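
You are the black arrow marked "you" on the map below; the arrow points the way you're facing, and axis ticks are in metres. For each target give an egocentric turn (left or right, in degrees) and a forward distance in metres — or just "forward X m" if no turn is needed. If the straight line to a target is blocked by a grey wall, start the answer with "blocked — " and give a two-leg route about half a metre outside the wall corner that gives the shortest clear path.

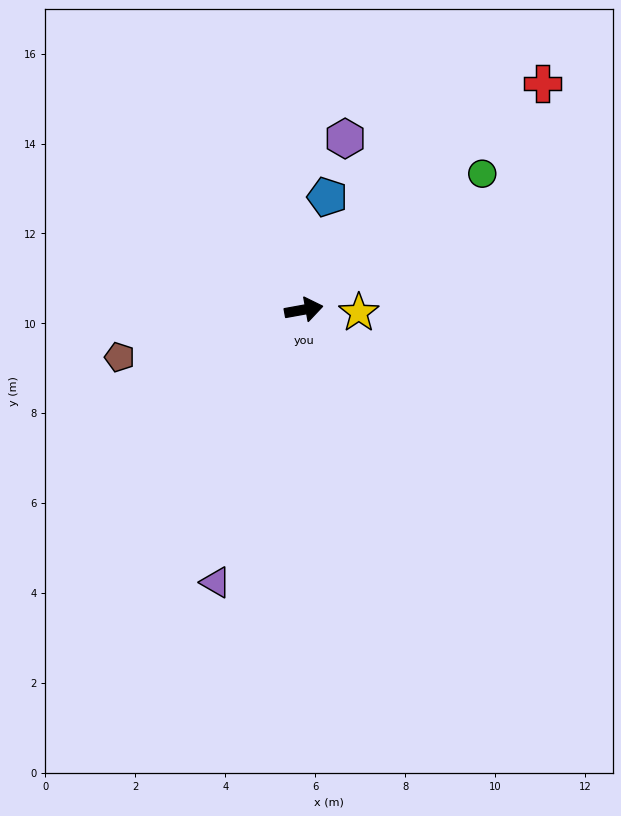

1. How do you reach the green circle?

turn left 27°, forward 5.0 m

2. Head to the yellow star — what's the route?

turn right 13°, forward 1.2 m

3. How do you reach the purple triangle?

turn right 118°, forward 6.4 m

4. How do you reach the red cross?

turn left 33°, forward 7.3 m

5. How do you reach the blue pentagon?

turn left 68°, forward 2.6 m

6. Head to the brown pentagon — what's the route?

turn right 176°, forward 4.2 m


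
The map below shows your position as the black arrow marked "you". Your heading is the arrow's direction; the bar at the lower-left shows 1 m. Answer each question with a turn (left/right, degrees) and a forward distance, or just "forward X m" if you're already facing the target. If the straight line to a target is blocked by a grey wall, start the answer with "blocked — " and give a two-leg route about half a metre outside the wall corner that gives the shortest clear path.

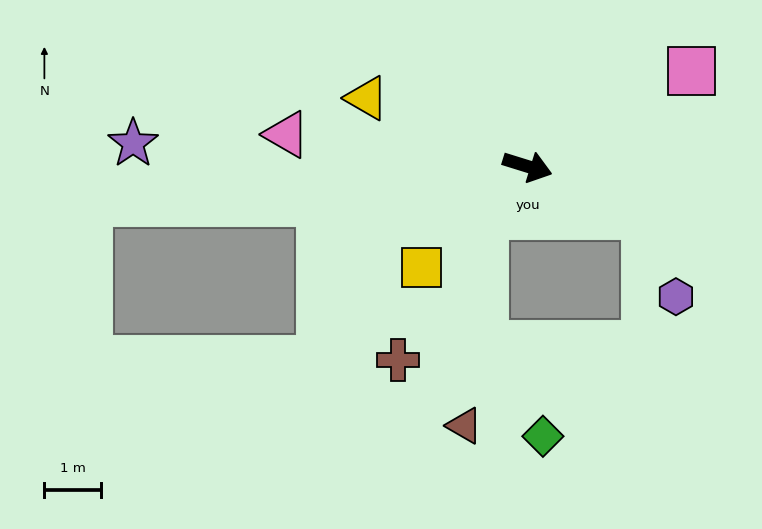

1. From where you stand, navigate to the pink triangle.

turn right 170°, forward 4.3 m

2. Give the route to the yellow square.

turn right 119°, forward 2.6 m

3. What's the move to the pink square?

turn left 47°, forward 3.4 m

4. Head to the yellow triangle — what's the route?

turn left 174°, forward 3.1 m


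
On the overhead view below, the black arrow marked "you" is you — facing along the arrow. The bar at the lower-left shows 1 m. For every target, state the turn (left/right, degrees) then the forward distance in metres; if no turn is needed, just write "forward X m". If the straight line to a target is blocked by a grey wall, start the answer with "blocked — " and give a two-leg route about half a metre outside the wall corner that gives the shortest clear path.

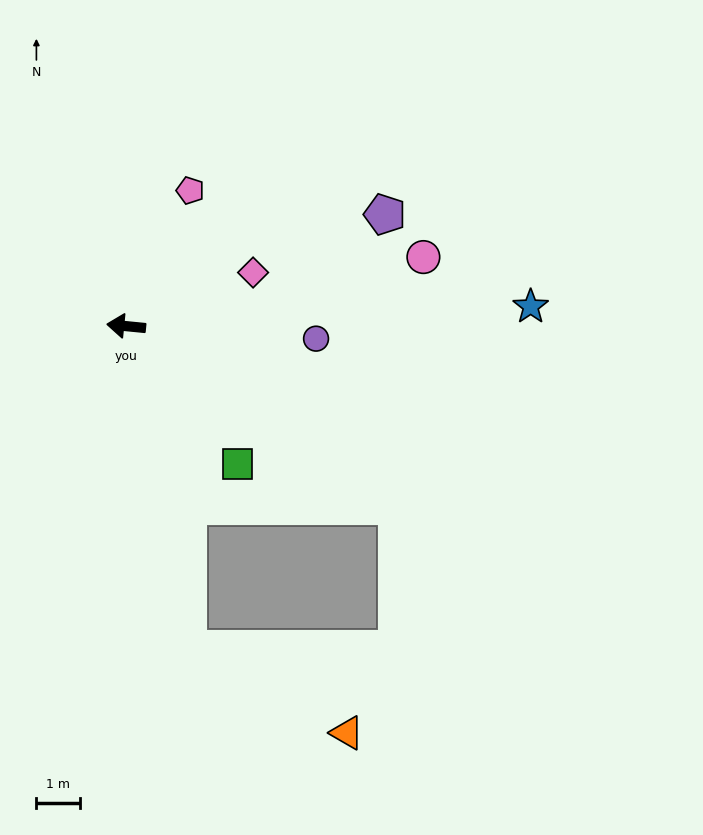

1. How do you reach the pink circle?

turn right 161°, forward 6.9 m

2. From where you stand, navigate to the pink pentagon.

turn right 110°, forward 3.4 m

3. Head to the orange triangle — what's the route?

blocked — turn left 107°, forward 7.5 m, then turn left 51°, forward 4.1 m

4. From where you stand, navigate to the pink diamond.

turn right 151°, forward 3.1 m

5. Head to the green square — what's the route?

turn left 135°, forward 4.0 m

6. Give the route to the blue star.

turn right 172°, forward 9.2 m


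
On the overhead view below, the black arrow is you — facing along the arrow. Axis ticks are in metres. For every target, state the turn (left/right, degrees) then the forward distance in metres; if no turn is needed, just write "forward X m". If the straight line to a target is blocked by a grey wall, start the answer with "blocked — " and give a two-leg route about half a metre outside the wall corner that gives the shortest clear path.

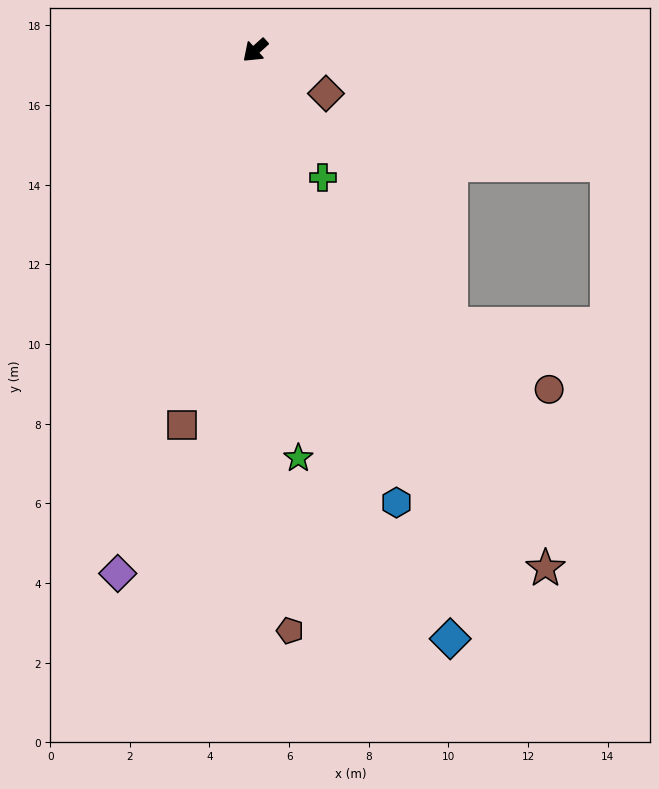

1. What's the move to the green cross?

turn left 76°, forward 3.6 m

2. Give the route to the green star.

turn left 54°, forward 10.3 m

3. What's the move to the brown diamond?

turn left 107°, forward 2.1 m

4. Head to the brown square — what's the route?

turn left 37°, forward 9.6 m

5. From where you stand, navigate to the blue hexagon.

turn left 65°, forward 11.9 m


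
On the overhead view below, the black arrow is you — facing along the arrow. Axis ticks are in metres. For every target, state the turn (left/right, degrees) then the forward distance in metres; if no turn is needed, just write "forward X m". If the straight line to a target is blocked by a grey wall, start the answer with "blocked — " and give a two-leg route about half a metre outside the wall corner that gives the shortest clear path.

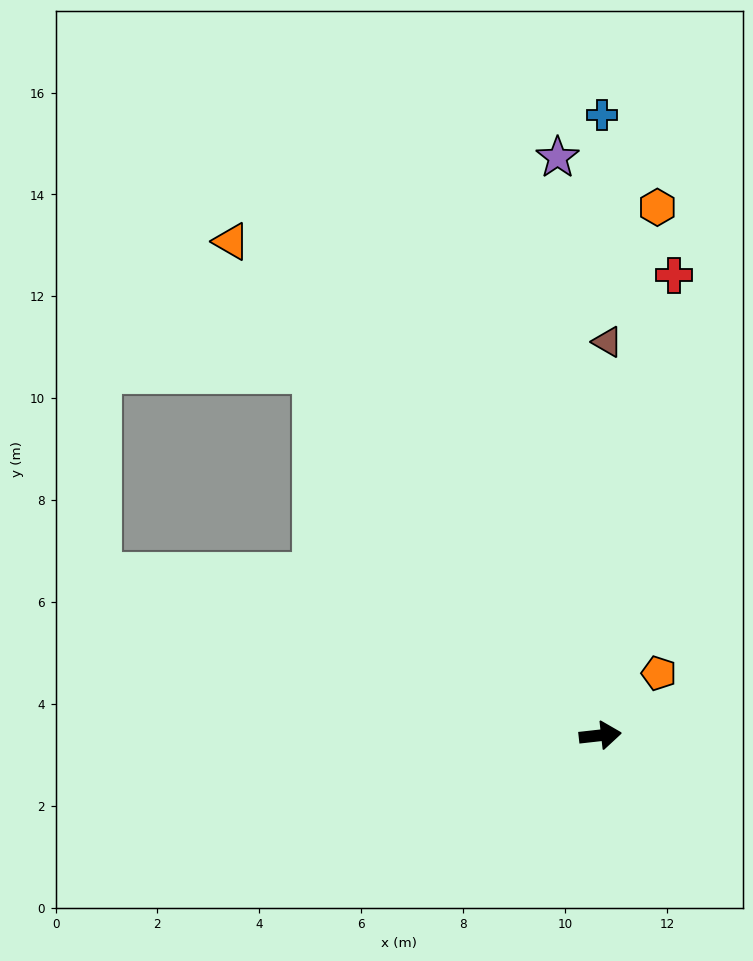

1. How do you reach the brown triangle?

turn left 83°, forward 7.7 m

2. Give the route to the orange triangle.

turn left 120°, forward 12.1 m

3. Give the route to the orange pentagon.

turn left 40°, forward 1.7 m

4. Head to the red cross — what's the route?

turn left 75°, forward 9.1 m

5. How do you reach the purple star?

turn left 88°, forward 11.4 m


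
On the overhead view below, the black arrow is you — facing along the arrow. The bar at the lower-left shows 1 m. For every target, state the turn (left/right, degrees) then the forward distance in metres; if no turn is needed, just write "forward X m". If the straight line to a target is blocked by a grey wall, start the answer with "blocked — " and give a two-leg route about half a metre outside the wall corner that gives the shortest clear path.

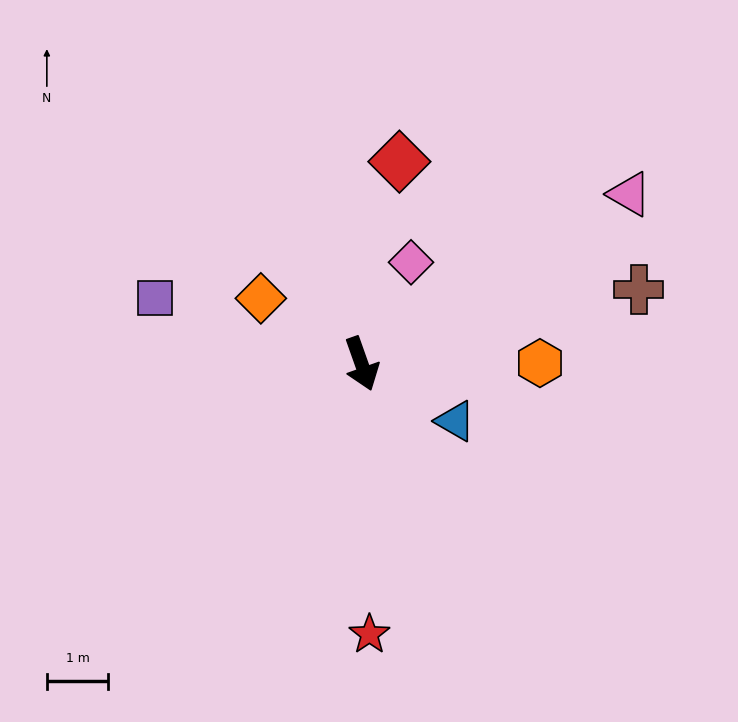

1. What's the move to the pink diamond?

turn left 135°, forward 1.8 m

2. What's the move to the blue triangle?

turn left 39°, forward 1.8 m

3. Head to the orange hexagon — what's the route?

turn left 71°, forward 2.9 m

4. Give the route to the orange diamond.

turn right 143°, forward 1.9 m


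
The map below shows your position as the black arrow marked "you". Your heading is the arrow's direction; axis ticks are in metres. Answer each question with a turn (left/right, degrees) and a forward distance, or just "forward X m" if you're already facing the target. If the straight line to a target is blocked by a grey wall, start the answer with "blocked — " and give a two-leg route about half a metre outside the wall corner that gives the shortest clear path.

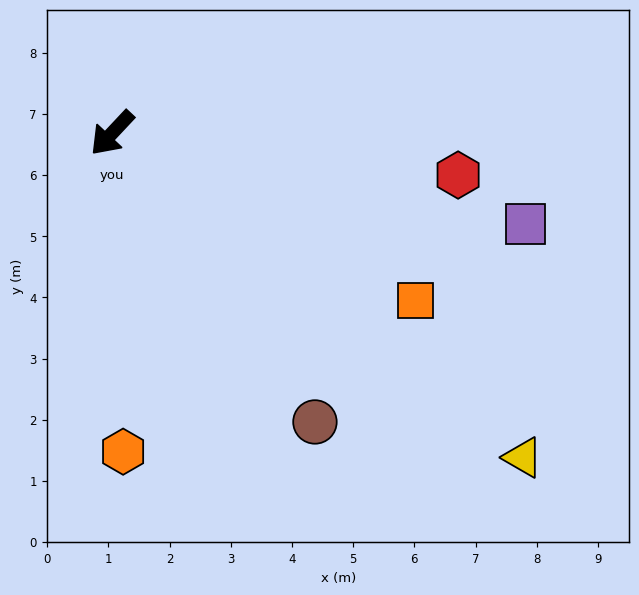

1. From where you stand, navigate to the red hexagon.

turn left 126°, forward 5.7 m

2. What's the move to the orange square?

turn left 104°, forward 5.7 m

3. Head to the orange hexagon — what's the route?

turn left 45°, forward 5.2 m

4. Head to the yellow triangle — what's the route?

turn left 95°, forward 8.6 m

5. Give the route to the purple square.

turn left 121°, forward 6.9 m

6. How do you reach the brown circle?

turn left 78°, forward 5.8 m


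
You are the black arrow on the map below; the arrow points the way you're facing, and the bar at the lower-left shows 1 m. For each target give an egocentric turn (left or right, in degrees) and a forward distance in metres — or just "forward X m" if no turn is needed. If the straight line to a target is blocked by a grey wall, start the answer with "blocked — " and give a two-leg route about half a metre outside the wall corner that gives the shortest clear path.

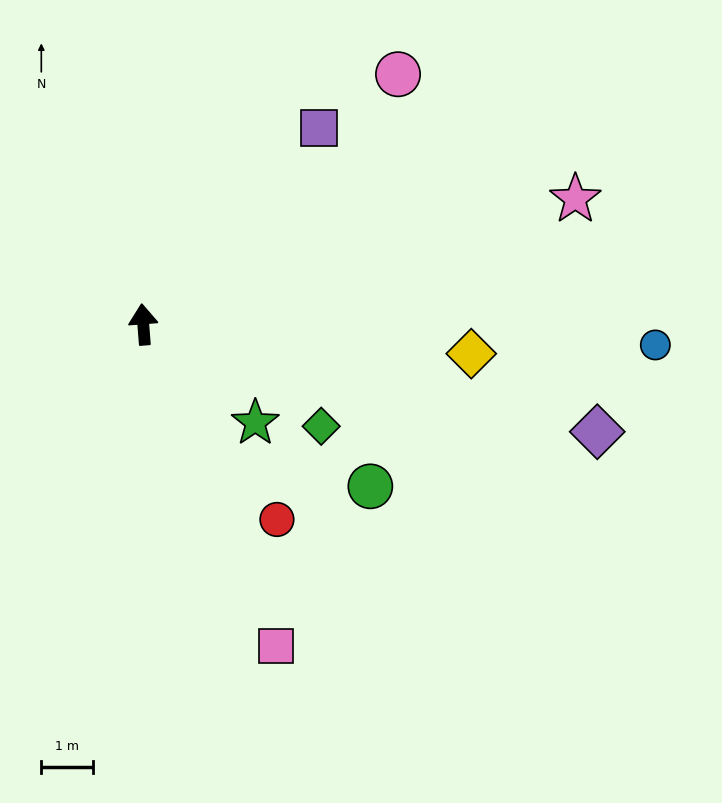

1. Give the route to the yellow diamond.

turn right 100°, forward 6.3 m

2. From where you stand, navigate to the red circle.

turn right 150°, forward 4.5 m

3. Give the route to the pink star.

turn right 78°, forward 8.6 m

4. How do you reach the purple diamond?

turn right 108°, forward 9.0 m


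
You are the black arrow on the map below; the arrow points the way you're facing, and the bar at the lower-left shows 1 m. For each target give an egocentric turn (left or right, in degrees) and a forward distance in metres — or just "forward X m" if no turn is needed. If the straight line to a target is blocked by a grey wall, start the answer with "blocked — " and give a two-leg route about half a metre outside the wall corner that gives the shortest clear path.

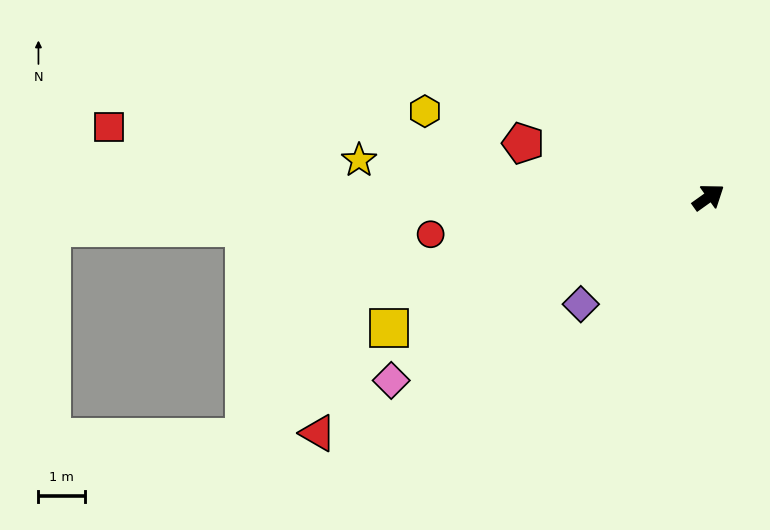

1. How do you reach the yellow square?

turn left 167°, forward 7.4 m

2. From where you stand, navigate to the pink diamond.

turn left 175°, forward 7.8 m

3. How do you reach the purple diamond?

turn right 176°, forward 3.6 m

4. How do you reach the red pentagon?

turn left 128°, forward 4.1 m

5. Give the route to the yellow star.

turn left 138°, forward 7.5 m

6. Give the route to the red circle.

turn left 152°, forward 6.0 m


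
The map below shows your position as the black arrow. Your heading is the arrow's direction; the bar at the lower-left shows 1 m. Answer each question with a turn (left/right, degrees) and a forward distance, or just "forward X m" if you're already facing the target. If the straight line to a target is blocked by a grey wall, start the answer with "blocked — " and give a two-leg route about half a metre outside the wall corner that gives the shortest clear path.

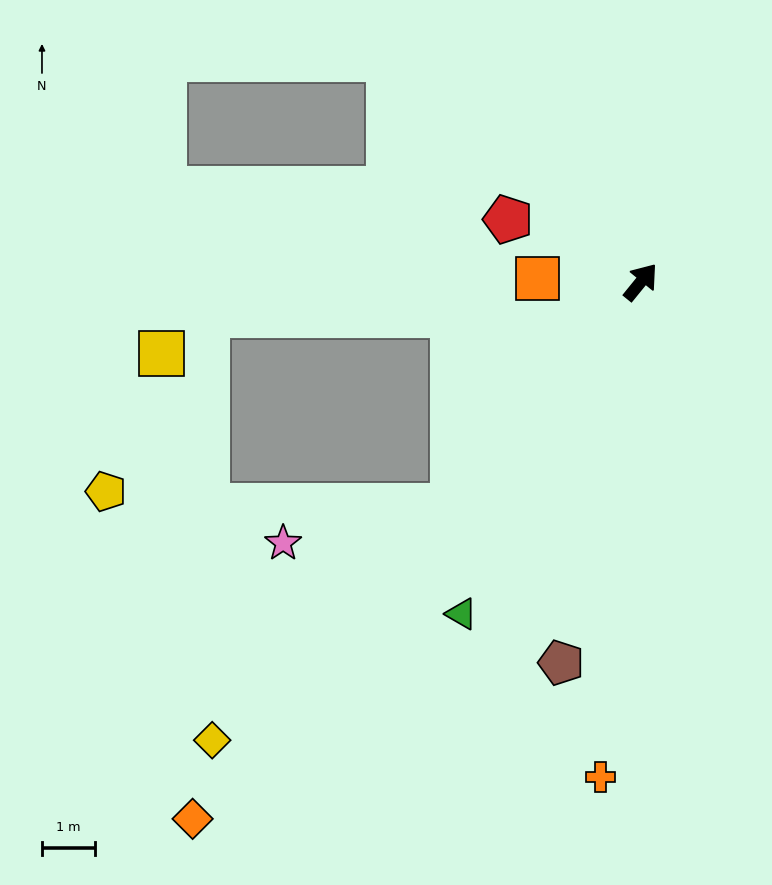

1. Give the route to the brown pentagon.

turn right 153°, forward 7.3 m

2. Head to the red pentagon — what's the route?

turn left 104°, forward 2.8 m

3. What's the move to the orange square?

turn left 127°, forward 2.0 m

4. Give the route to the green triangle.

turn right 169°, forward 7.1 m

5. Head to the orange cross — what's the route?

turn right 146°, forward 9.4 m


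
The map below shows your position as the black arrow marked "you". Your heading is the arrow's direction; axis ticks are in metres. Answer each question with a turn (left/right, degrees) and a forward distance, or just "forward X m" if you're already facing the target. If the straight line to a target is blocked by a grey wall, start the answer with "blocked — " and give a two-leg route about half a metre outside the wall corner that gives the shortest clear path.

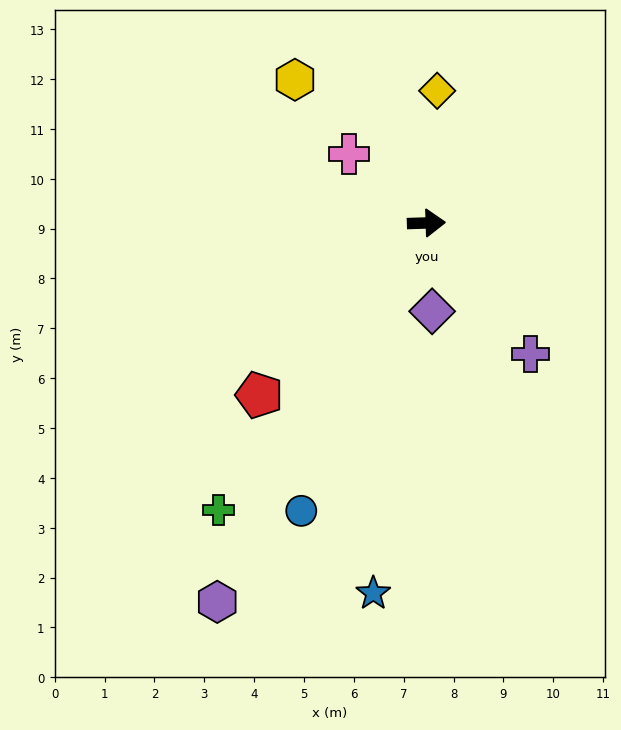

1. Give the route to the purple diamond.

turn right 88°, forward 1.8 m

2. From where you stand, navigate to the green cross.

turn right 128°, forward 7.1 m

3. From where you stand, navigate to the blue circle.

turn right 115°, forward 6.3 m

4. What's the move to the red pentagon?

turn right 136°, forward 4.8 m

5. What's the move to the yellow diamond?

turn left 84°, forward 2.7 m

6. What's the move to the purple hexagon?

turn right 121°, forward 8.7 m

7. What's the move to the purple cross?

turn right 53°, forward 3.4 m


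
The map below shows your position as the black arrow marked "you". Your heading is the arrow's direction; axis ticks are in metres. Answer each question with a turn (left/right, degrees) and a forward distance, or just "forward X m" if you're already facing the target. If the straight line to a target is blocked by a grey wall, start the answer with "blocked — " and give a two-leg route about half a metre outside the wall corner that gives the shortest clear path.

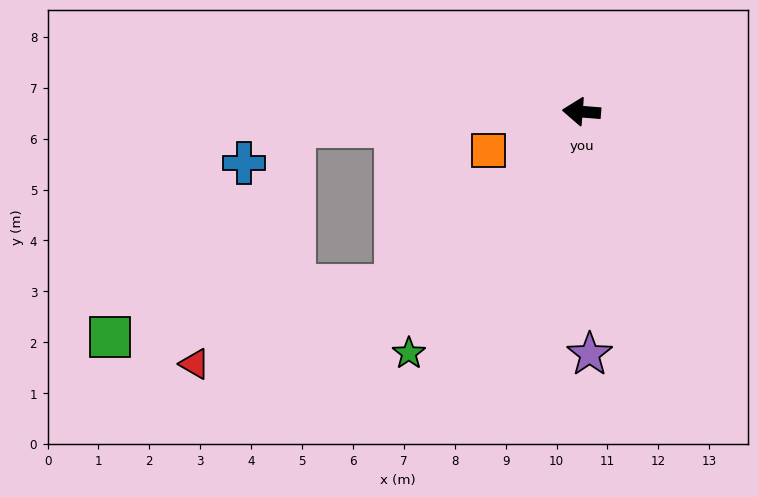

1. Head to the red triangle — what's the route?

blocked — turn left 48°, forward 5.0 m, then turn right 22°, forward 4.2 m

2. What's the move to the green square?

blocked — turn left 48°, forward 5.0 m, then turn right 33°, forward 5.7 m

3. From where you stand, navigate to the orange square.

turn left 27°, forward 2.0 m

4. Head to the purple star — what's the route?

turn left 96°, forward 4.8 m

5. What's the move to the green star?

turn left 59°, forward 5.8 m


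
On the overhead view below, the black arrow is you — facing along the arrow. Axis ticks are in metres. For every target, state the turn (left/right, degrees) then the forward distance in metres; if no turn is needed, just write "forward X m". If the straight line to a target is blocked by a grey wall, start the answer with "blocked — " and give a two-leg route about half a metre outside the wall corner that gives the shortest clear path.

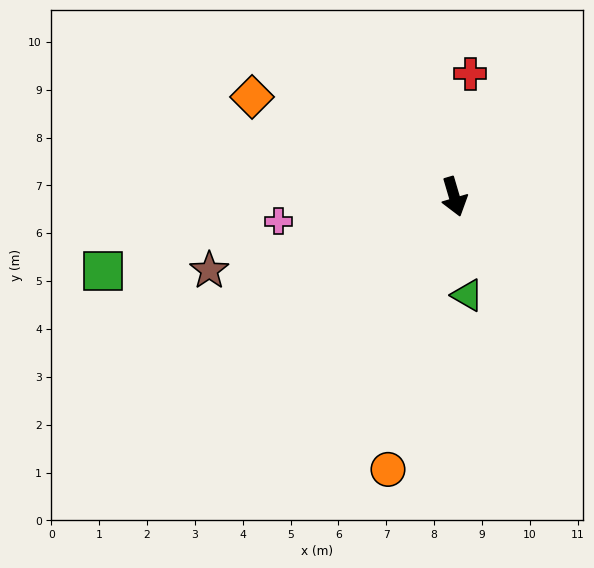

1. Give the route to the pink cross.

turn right 99°, forward 3.7 m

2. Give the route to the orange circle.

turn right 30°, forward 5.9 m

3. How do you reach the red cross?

turn left 156°, forward 2.6 m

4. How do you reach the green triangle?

turn right 9°, forward 2.1 m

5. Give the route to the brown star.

turn right 90°, forward 5.3 m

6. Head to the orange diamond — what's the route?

turn right 133°, forward 4.7 m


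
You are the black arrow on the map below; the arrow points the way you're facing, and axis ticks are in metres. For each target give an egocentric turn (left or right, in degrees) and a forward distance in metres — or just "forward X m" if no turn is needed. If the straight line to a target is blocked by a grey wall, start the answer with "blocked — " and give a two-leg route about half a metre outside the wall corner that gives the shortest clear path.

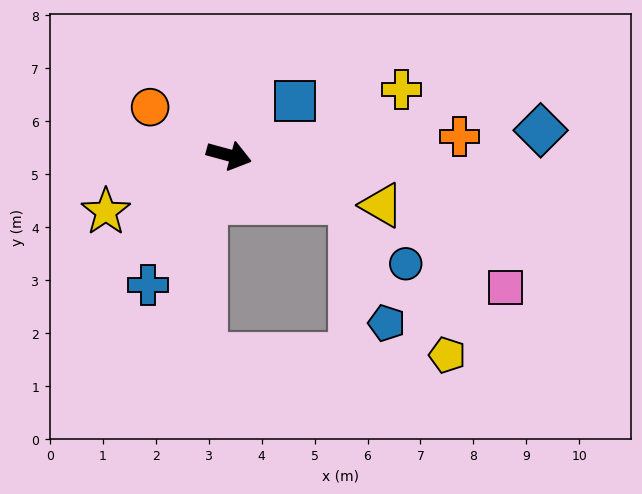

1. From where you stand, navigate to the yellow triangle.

turn right 3°, forward 3.0 m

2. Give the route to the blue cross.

turn right 107°, forward 2.9 m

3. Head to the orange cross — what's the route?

turn left 20°, forward 4.4 m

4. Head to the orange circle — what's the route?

turn left 164°, forward 1.7 m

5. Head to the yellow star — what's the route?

turn right 140°, forward 2.6 m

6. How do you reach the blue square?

turn left 55°, forward 1.6 m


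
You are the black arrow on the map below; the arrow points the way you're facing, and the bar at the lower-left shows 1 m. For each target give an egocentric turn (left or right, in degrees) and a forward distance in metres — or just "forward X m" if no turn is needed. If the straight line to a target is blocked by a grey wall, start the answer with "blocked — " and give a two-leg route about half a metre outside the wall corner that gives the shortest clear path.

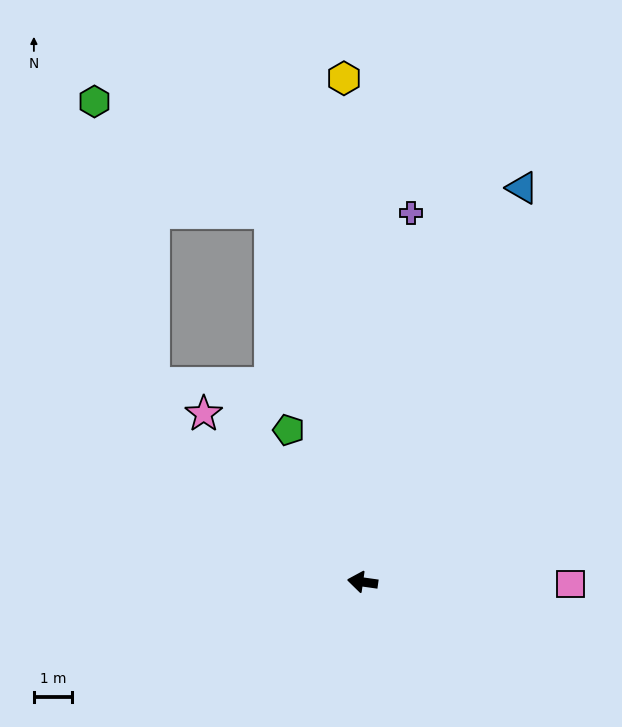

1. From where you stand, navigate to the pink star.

turn right 39°, forward 6.0 m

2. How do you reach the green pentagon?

turn right 56°, forward 4.4 m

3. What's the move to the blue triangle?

turn right 104°, forward 11.1 m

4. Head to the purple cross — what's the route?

turn right 89°, forward 9.7 m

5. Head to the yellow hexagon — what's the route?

turn right 80°, forward 13.2 m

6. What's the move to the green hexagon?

blocked — turn right 68°, forward 9.9 m, then turn left 44°, forward 5.4 m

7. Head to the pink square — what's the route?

turn right 173°, forward 5.4 m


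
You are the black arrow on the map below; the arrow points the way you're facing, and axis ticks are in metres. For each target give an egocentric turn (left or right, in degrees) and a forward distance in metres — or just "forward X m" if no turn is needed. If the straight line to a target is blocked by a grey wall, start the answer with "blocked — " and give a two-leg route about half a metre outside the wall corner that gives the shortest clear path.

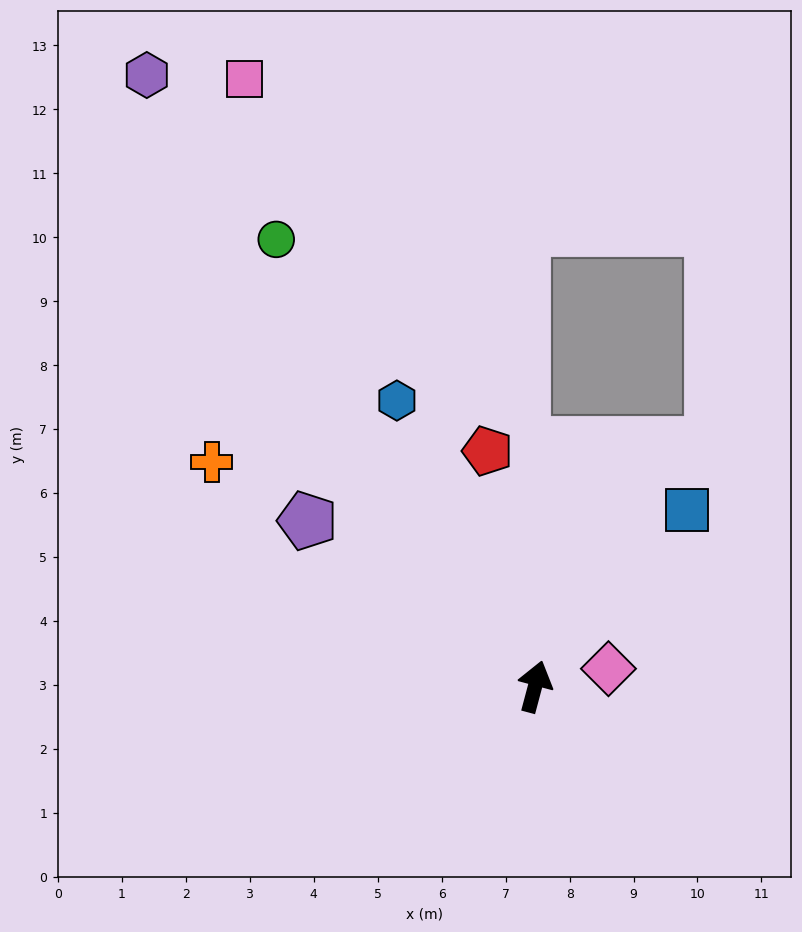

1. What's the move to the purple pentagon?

turn left 69°, forward 4.4 m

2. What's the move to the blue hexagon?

turn left 41°, forward 5.0 m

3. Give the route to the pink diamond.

turn right 61°, forward 1.2 m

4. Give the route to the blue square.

turn right 26°, forward 3.6 m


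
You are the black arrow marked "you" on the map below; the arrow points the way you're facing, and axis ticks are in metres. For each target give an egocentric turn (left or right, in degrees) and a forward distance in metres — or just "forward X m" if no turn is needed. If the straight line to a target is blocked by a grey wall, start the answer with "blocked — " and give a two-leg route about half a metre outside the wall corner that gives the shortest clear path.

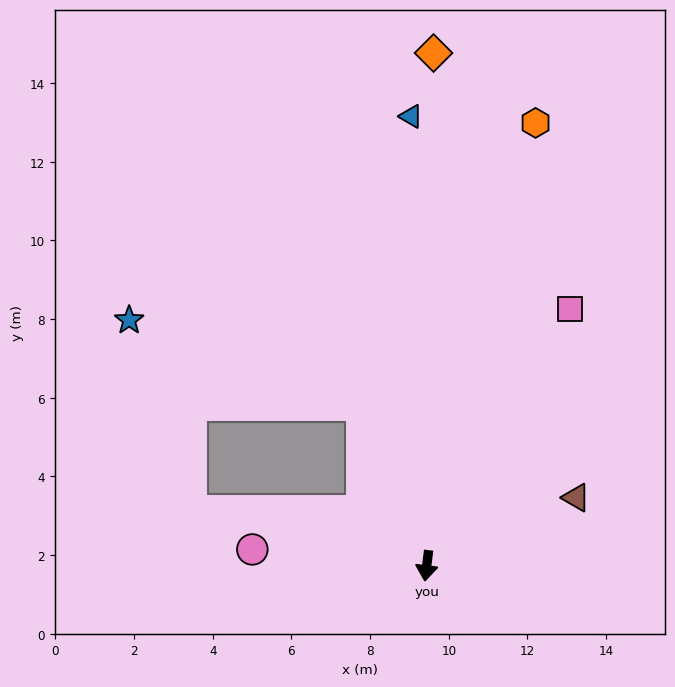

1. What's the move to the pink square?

turn left 158°, forward 7.5 m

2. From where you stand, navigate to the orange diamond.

turn right 174°, forward 13.0 m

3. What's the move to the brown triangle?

turn left 122°, forward 4.2 m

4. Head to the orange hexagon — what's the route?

turn left 173°, forward 11.6 m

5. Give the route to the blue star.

blocked — turn right 151°, forward 4.4 m, then turn left 48°, forward 6.3 m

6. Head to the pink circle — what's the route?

turn right 88°, forward 4.5 m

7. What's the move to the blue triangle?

turn right 171°, forward 11.4 m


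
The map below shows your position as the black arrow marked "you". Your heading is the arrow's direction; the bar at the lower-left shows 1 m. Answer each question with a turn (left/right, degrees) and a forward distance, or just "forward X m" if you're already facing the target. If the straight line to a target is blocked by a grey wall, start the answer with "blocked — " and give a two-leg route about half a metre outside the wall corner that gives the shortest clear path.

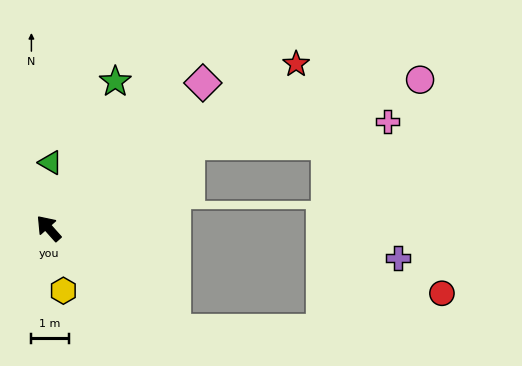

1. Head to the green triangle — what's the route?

turn right 43°, forward 1.8 m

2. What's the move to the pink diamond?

turn right 88°, forward 5.7 m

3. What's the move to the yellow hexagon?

turn left 152°, forward 1.7 m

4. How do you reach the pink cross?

blocked — turn right 101°, forward 4.4 m, then turn right 24°, forward 5.3 m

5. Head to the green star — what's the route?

turn right 66°, forward 4.3 m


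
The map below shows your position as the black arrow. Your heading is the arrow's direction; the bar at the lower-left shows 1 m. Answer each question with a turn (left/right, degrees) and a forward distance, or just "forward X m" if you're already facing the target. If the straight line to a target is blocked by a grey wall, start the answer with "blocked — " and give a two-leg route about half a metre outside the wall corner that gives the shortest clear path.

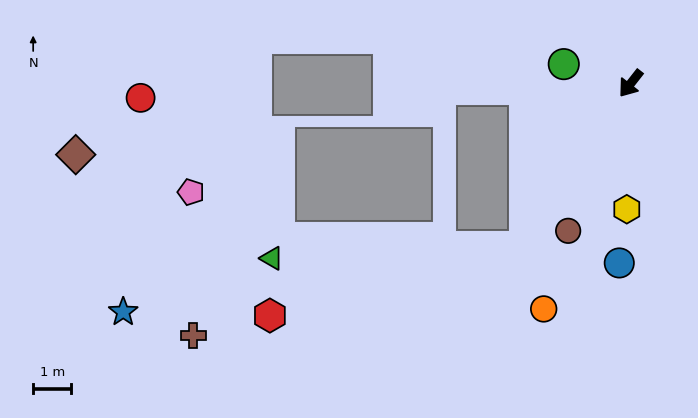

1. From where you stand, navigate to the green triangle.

blocked — turn left 5°, forward 5.1 m, then turn right 54°, forward 6.7 m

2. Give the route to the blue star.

blocked — turn left 5°, forward 5.1 m, then turn right 48°, forward 10.7 m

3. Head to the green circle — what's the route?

turn right 68°, forward 1.8 m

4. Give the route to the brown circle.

turn left 15°, forward 4.2 m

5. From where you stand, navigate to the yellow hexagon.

turn left 36°, forward 3.3 m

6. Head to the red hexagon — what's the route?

blocked — turn left 5°, forward 5.1 m, then turn right 42°, forward 7.0 m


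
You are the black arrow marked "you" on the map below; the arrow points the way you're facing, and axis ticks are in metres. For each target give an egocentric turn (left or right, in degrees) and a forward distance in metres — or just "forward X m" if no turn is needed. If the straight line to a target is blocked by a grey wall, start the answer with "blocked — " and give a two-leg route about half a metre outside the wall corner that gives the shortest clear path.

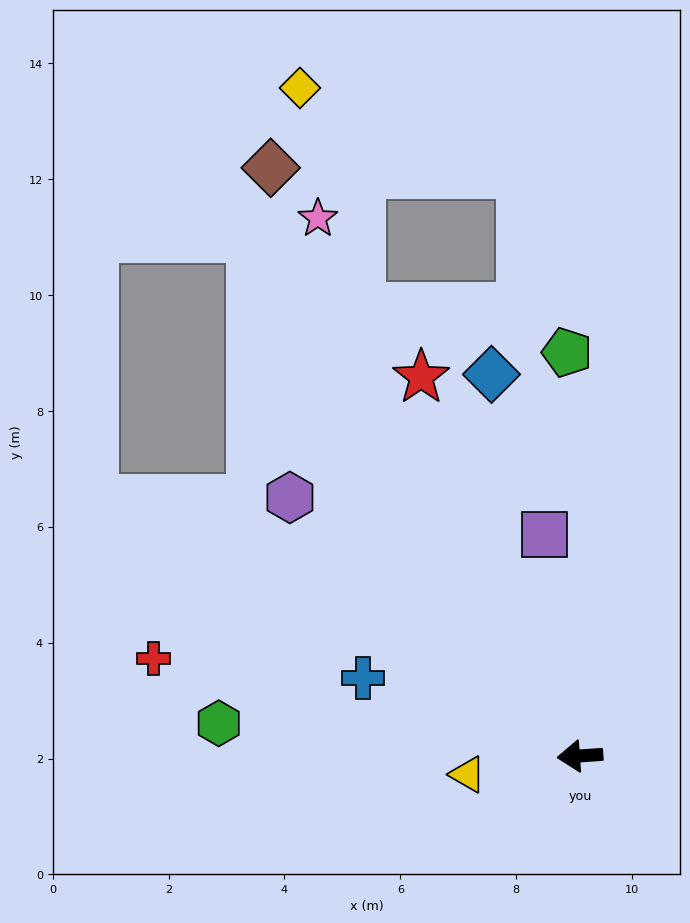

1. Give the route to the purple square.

turn right 85°, forward 3.9 m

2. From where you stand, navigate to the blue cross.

turn right 24°, forward 4.0 m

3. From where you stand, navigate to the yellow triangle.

turn left 5°, forward 2.0 m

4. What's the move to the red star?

turn right 71°, forward 7.1 m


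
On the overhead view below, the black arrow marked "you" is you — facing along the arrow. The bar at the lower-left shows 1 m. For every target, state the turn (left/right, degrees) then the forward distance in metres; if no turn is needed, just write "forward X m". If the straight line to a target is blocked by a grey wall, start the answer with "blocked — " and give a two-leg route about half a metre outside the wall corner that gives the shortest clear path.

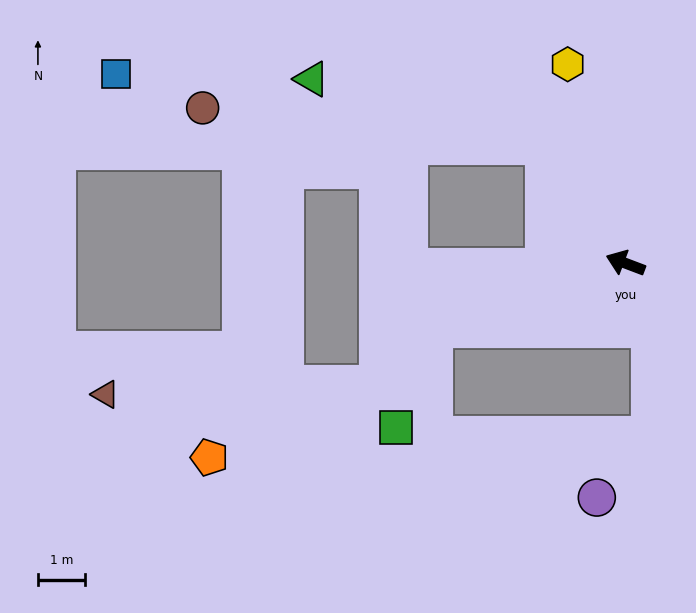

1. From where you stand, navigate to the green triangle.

blocked — turn right 35°, forward 3.0 m, then turn left 40°, forward 5.2 m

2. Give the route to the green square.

blocked — turn left 39°, forward 4.3 m, then turn left 52°, forward 2.3 m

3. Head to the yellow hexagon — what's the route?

turn right 53°, forward 4.4 m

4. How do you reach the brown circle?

blocked — turn right 35°, forward 3.0 m, then turn left 50°, forward 7.3 m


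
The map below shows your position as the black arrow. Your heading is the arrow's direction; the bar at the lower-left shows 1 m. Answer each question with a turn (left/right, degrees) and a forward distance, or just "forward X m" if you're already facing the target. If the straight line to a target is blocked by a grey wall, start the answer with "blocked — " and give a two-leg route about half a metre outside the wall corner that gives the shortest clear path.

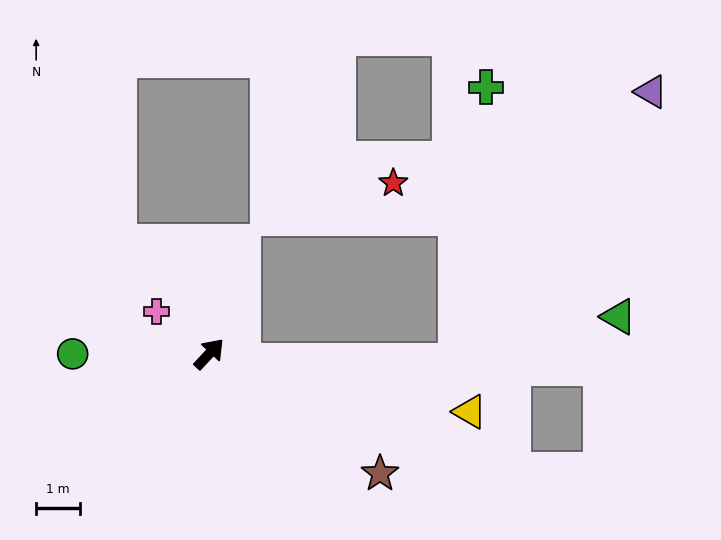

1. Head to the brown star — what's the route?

turn right 82°, forward 4.8 m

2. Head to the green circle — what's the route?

turn left 133°, forward 3.1 m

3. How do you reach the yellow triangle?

turn right 60°, forward 6.1 m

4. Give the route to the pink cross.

turn left 94°, forward 1.5 m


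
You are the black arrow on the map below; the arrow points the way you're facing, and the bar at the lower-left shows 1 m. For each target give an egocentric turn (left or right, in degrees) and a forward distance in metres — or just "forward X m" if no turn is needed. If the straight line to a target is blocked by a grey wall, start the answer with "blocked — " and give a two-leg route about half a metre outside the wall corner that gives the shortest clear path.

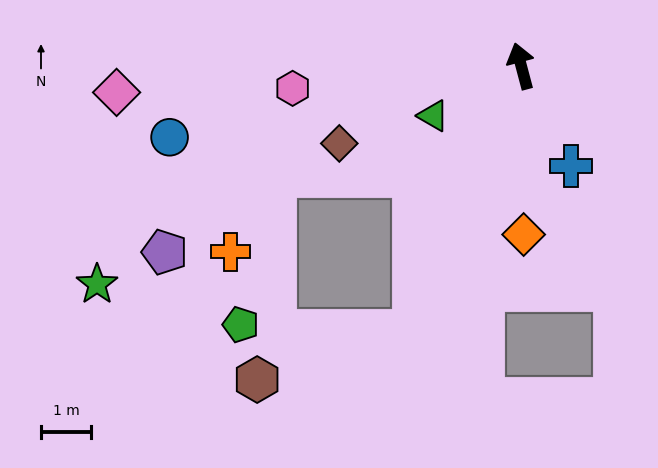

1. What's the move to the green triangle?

turn left 105°, forward 2.0 m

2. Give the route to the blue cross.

turn right 169°, forward 2.2 m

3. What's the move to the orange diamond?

turn left 166°, forward 3.4 m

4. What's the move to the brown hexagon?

blocked — turn left 143°, forward 5.7 m, then turn right 51°, forward 3.3 m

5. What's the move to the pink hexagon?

turn left 81°, forward 4.6 m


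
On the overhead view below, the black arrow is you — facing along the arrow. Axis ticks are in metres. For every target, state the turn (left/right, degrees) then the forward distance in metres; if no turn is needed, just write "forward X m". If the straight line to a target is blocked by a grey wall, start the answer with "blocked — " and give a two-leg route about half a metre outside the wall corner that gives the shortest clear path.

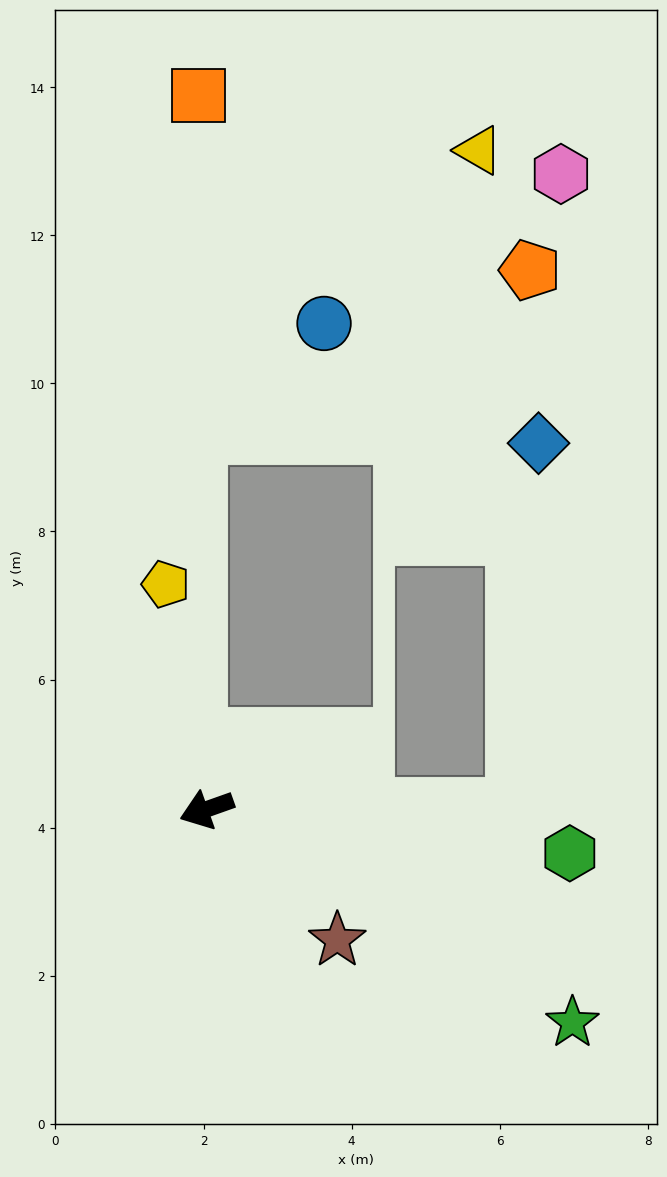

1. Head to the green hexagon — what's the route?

turn left 154°, forward 4.9 m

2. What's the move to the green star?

turn left 130°, forward 5.7 m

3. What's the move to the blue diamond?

blocked — turn left 160°, forward 4.2 m, then turn left 87°, forward 4.9 m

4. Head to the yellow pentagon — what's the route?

turn right 99°, forward 3.1 m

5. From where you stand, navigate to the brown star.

turn left 115°, forward 2.5 m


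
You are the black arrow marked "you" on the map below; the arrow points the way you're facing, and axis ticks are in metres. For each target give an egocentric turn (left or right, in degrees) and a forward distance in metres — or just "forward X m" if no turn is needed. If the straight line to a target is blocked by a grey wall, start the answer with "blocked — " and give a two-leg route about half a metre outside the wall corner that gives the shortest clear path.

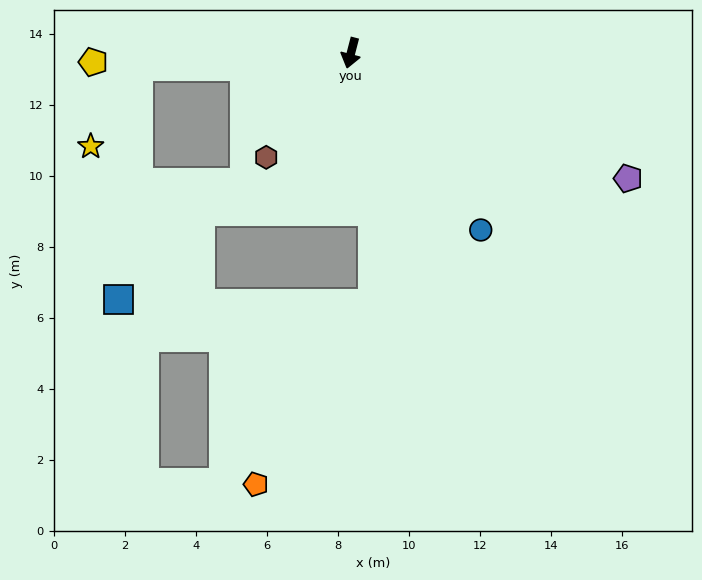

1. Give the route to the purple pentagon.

turn left 80°, forward 8.6 m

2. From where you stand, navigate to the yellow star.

blocked — turn right 72°, forward 6.0 m, then turn left 56°, forward 2.6 m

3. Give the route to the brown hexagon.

turn right 25°, forward 3.8 m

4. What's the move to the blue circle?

turn left 51°, forward 6.2 m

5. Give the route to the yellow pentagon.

turn right 73°, forward 7.3 m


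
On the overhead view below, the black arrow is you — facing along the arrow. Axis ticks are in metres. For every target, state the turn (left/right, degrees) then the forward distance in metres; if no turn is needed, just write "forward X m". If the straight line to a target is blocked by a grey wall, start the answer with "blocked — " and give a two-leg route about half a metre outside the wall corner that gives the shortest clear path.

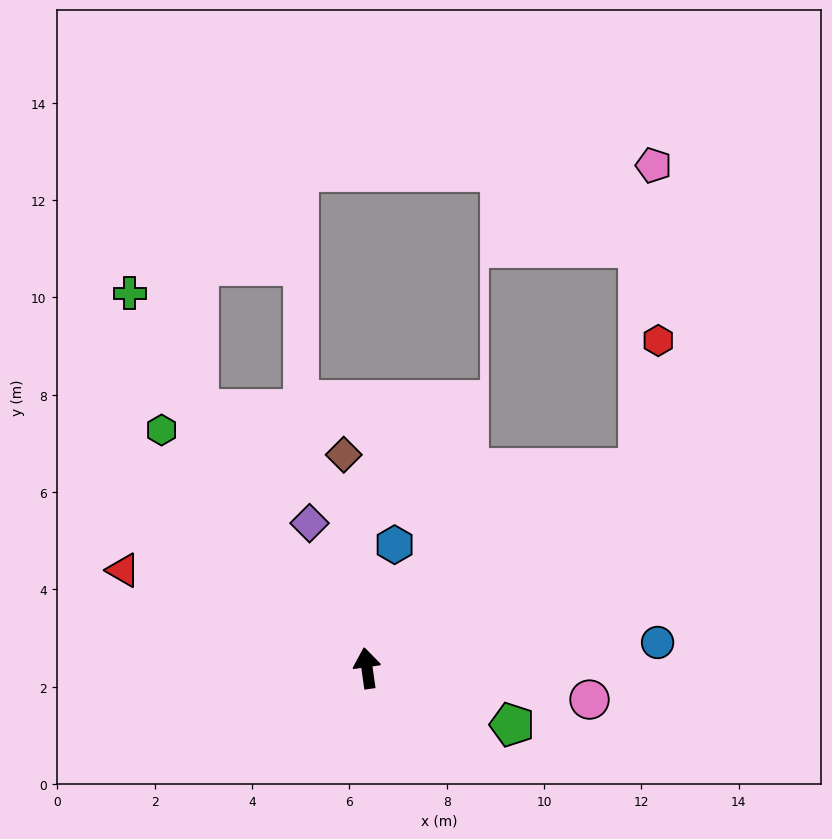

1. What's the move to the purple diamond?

turn left 14°, forward 3.2 m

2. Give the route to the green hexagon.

turn left 33°, forward 6.5 m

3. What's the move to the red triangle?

turn left 60°, forward 5.4 m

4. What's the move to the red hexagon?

blocked — turn right 62°, forward 6.9 m, then turn left 45°, forward 2.7 m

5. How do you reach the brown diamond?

forward 4.4 m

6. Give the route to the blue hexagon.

turn right 21°, forward 2.6 m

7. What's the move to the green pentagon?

turn right 119°, forward 3.2 m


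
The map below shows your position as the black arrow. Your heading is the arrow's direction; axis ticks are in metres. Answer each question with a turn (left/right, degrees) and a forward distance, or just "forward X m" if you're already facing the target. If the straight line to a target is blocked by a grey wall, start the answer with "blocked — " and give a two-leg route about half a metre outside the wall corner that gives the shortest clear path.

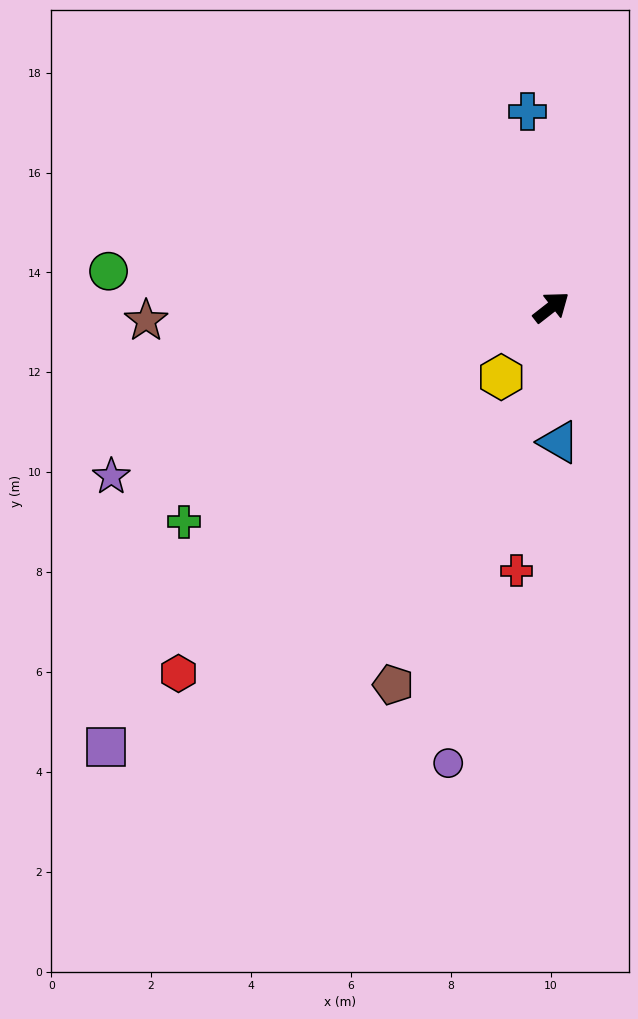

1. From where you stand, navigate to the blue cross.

turn left 59°, forward 3.9 m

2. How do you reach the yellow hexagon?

turn right 164°, forward 1.7 m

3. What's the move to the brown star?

turn left 144°, forward 8.1 m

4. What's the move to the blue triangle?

turn right 125°, forward 2.7 m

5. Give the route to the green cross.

turn left 172°, forward 8.5 m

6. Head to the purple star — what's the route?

turn left 163°, forward 9.4 m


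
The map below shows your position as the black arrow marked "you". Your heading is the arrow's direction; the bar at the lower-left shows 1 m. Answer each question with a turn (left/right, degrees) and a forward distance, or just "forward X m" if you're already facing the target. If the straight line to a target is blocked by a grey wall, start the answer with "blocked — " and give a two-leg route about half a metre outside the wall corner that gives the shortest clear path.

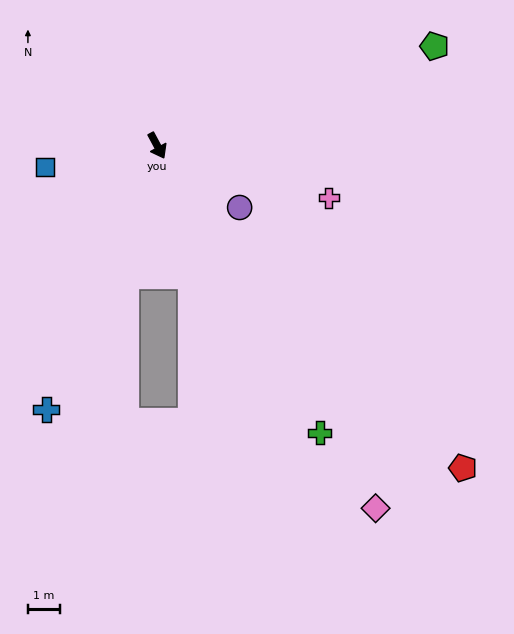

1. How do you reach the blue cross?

turn right 51°, forward 9.0 m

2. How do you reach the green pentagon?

turn left 82°, forward 9.3 m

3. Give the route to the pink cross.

turn left 45°, forward 5.7 m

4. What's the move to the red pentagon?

turn left 15°, forward 14.0 m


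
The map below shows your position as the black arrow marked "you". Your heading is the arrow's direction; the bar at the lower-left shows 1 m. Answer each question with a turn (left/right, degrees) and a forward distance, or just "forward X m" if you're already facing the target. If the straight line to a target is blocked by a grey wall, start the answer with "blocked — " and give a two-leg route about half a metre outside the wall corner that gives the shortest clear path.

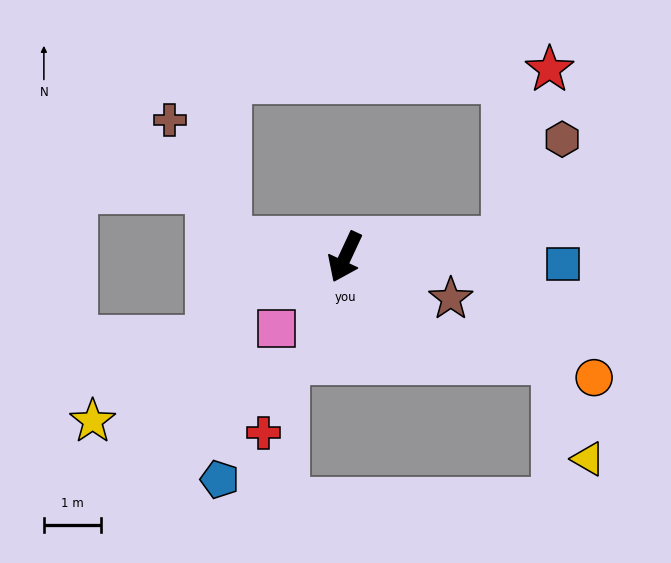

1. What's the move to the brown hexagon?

blocked — turn left 121°, forward 2.8 m, then turn left 55°, forward 2.0 m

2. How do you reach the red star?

blocked — turn left 121°, forward 2.8 m, then turn left 70°, forward 3.1 m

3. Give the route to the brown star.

turn left 93°, forward 2.0 m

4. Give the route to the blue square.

turn left 113°, forward 3.8 m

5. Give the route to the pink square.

turn right 19°, forward 1.7 m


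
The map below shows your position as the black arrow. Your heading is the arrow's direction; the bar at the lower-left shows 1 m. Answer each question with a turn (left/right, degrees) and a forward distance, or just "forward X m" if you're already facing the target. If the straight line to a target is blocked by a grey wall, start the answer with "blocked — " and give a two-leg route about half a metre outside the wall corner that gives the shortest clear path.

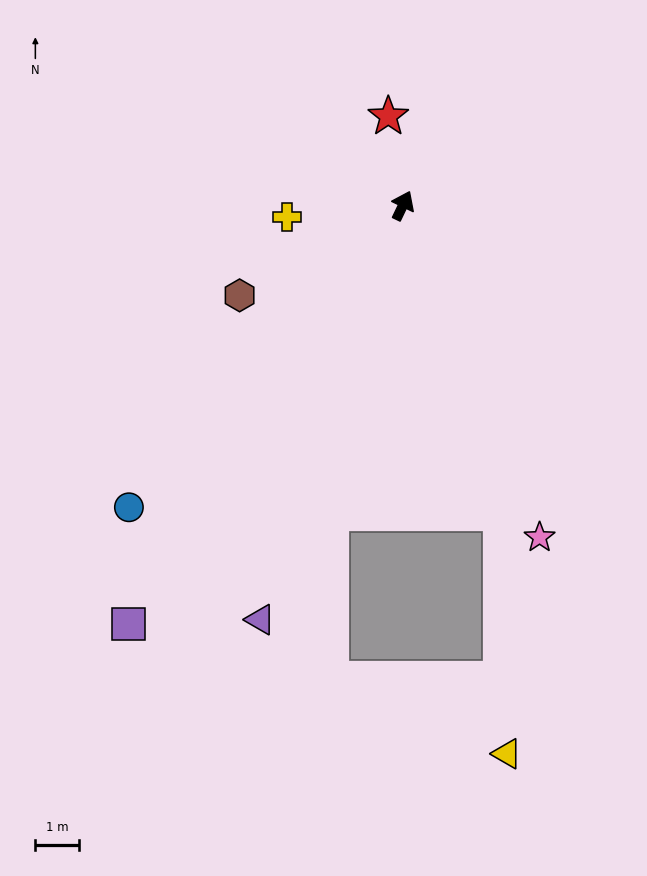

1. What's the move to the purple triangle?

turn right 173°, forward 10.1 m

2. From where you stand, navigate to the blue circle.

turn left 163°, forward 9.4 m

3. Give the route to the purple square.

turn left 172°, forward 11.5 m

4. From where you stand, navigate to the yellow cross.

turn left 121°, forward 2.7 m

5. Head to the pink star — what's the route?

turn right 132°, forward 8.3 m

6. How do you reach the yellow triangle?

blocked — turn right 137°, forward 7.4 m, then turn right 16°, forward 5.5 m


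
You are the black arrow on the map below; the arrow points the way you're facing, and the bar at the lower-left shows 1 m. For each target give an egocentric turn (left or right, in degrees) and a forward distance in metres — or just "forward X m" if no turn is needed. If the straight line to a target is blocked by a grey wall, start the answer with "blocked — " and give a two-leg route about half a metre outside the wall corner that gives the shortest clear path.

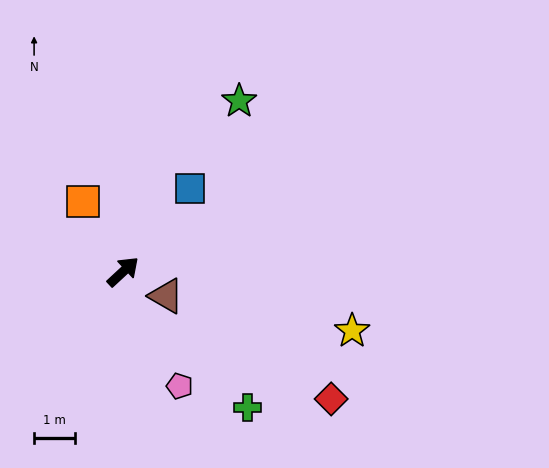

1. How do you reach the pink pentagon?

turn right 107°, forward 3.1 m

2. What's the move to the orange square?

turn left 77°, forward 2.0 m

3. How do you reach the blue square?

turn left 8°, forward 2.6 m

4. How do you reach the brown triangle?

turn right 72°, forward 1.2 m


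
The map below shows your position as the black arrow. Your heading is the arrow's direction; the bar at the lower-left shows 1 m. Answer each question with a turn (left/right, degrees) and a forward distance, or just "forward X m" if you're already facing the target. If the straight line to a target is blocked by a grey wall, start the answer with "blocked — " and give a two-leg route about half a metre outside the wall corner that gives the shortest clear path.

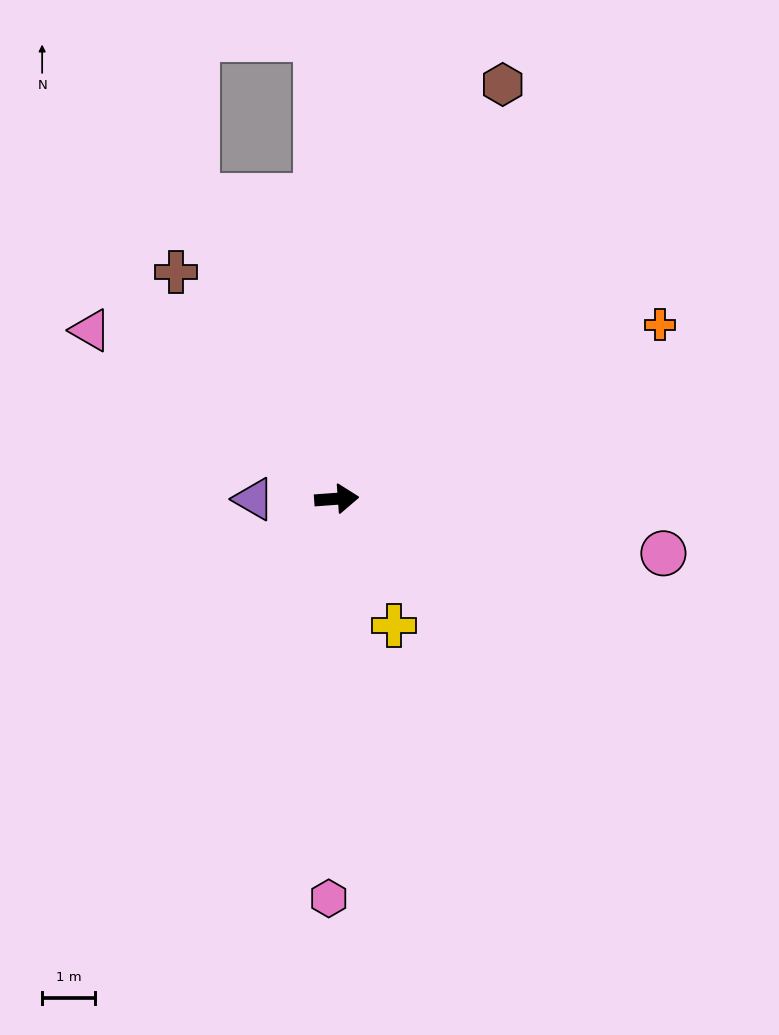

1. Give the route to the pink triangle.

turn left 141°, forward 5.7 m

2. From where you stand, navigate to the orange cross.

turn left 24°, forward 7.0 m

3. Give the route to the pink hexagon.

turn right 95°, forward 7.6 m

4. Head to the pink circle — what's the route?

turn right 14°, forward 6.3 m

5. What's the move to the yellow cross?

turn right 70°, forward 2.6 m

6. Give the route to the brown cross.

turn left 121°, forward 5.3 m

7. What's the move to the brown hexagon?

turn left 64°, forward 8.5 m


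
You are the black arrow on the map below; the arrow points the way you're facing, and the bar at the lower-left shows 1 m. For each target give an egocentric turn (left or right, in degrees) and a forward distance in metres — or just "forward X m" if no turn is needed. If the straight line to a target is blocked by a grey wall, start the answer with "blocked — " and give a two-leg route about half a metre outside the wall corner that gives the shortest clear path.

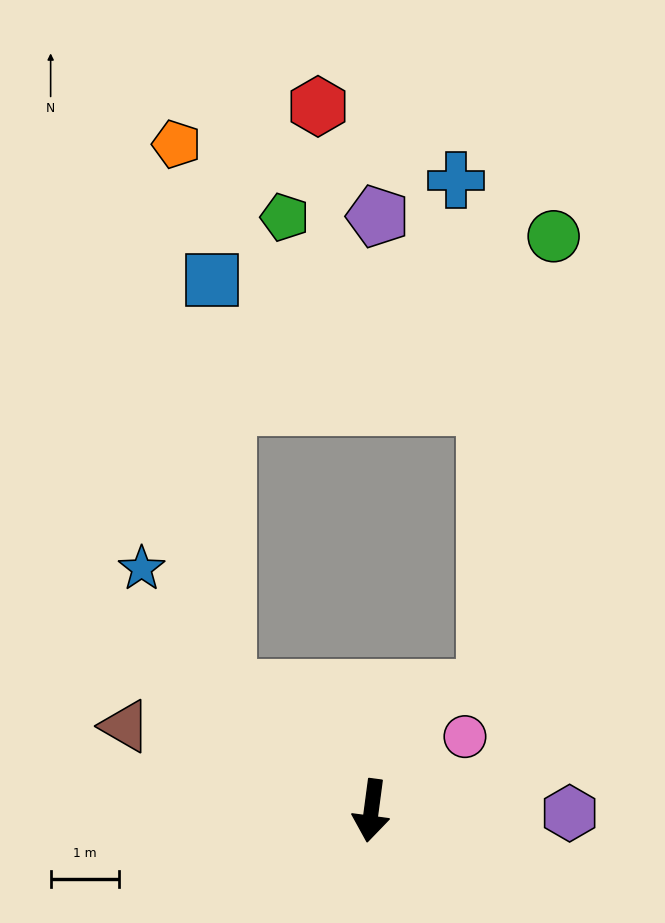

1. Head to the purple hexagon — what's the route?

turn left 97°, forward 2.9 m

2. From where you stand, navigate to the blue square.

blocked — turn right 123°, forward 2.8 m, then turn right 47°, forward 6.0 m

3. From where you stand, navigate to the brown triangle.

turn right 101°, forward 3.8 m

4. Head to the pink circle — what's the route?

turn left 136°, forward 1.8 m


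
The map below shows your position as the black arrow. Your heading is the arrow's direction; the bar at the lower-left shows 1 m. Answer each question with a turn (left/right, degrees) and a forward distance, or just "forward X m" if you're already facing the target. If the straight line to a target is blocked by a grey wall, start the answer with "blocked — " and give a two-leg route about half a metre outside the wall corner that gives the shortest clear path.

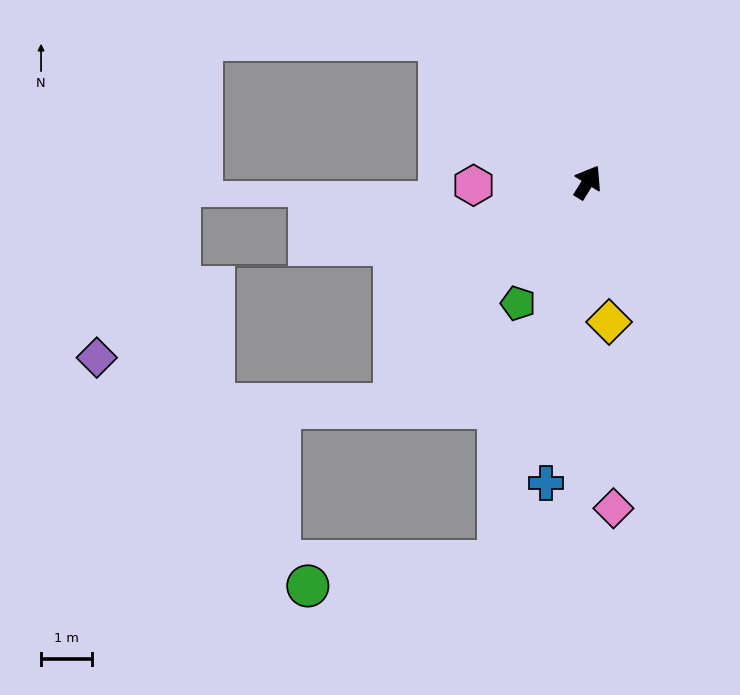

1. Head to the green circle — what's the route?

blocked — turn right 162°, forward 7.6 m, then turn right 69°, forward 3.8 m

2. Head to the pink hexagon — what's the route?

turn left 123°, forward 2.2 m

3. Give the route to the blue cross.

turn right 156°, forward 5.9 m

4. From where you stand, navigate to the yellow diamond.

turn right 140°, forward 2.8 m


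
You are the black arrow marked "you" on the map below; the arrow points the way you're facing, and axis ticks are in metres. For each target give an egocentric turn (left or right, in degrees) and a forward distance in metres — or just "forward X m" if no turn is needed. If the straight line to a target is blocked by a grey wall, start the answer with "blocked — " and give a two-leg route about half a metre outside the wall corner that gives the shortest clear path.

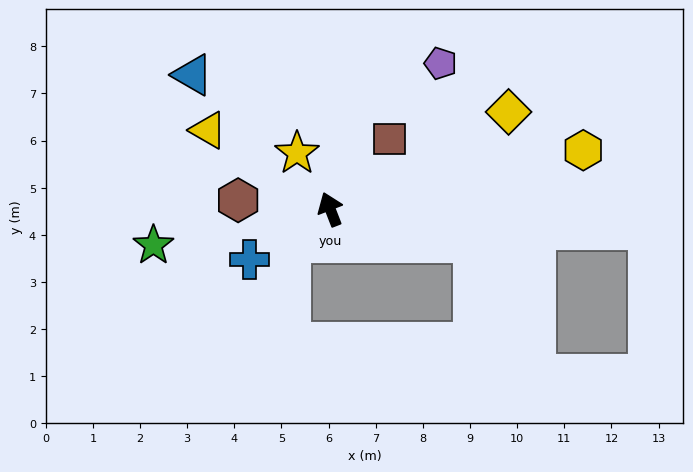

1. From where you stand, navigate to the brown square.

turn right 62°, forward 2.0 m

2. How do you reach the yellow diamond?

turn right 83°, forward 4.3 m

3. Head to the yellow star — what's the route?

turn left 9°, forward 1.4 m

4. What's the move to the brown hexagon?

turn left 63°, forward 2.0 m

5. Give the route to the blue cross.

turn left 101°, forward 2.0 m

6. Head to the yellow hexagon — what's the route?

turn right 98°, forward 5.5 m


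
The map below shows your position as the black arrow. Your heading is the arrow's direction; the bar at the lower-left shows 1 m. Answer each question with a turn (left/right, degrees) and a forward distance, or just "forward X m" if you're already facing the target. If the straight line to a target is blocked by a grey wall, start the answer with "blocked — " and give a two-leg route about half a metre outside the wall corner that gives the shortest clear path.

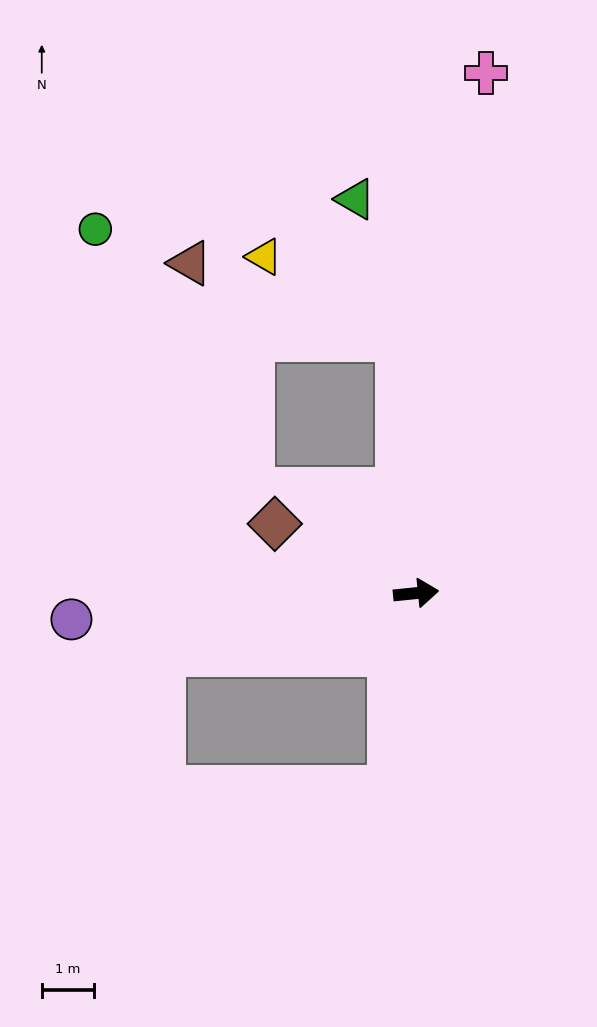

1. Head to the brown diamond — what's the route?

turn left 148°, forward 3.0 m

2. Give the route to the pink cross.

turn left 77°, forward 10.1 m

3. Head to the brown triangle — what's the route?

blocked — turn left 88°, forward 4.9 m, then turn left 66°, forward 4.2 m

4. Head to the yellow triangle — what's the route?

blocked — turn left 88°, forward 4.9 m, then turn left 54°, forward 3.0 m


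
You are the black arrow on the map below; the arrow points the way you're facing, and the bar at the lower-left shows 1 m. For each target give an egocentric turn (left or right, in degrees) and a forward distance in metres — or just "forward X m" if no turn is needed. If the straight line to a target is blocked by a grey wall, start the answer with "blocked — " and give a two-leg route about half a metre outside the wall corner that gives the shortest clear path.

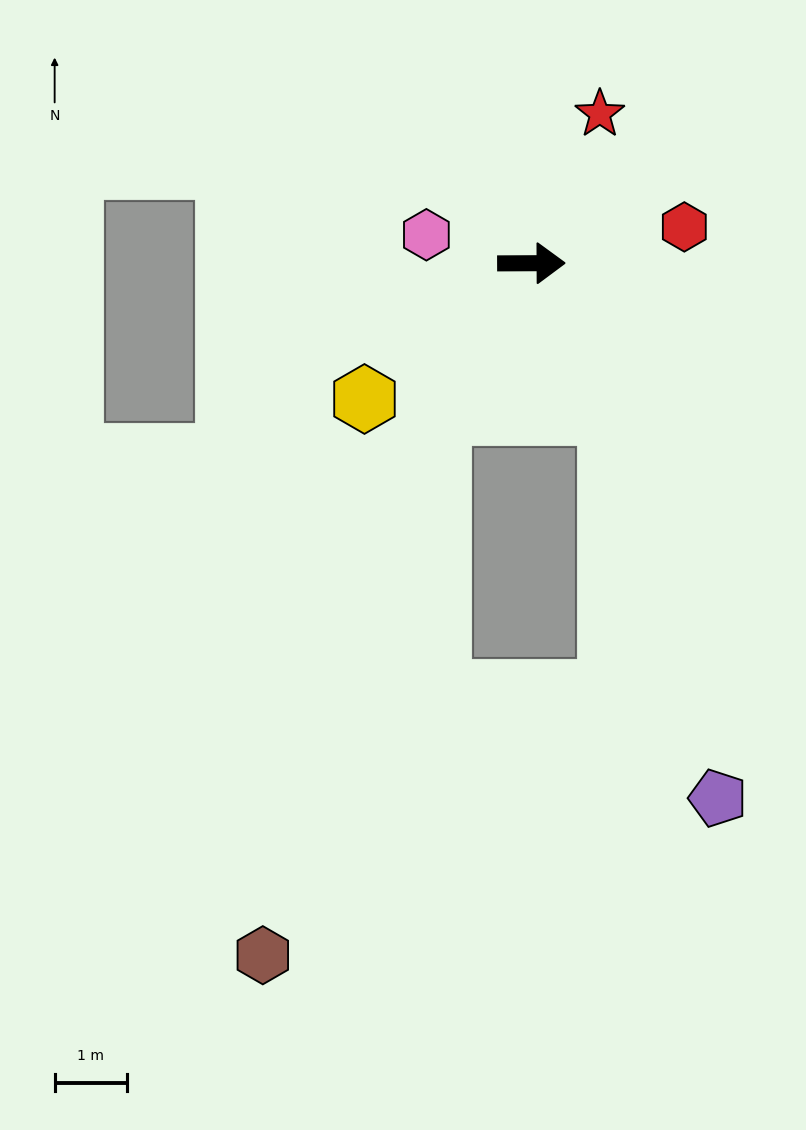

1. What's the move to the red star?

turn left 65°, forward 2.3 m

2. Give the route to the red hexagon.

turn left 13°, forward 2.2 m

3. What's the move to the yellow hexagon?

turn right 141°, forward 3.0 m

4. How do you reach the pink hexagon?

turn left 165°, forward 1.5 m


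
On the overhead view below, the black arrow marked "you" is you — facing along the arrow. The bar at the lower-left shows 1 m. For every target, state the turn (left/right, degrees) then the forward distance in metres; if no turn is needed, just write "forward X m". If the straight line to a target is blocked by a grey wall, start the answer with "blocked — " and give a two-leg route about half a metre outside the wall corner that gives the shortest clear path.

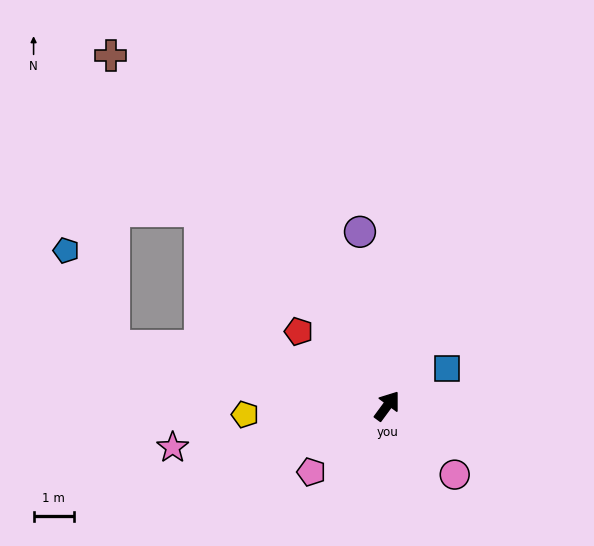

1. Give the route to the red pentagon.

turn left 86°, forward 2.9 m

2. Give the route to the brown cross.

turn left 75°, forward 11.1 m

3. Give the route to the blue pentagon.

blocked — turn left 114°, forward 7.0 m, then turn right 52°, forward 2.7 m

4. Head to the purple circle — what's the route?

turn left 45°, forward 4.4 m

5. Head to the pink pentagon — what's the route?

turn left 167°, forward 2.5 m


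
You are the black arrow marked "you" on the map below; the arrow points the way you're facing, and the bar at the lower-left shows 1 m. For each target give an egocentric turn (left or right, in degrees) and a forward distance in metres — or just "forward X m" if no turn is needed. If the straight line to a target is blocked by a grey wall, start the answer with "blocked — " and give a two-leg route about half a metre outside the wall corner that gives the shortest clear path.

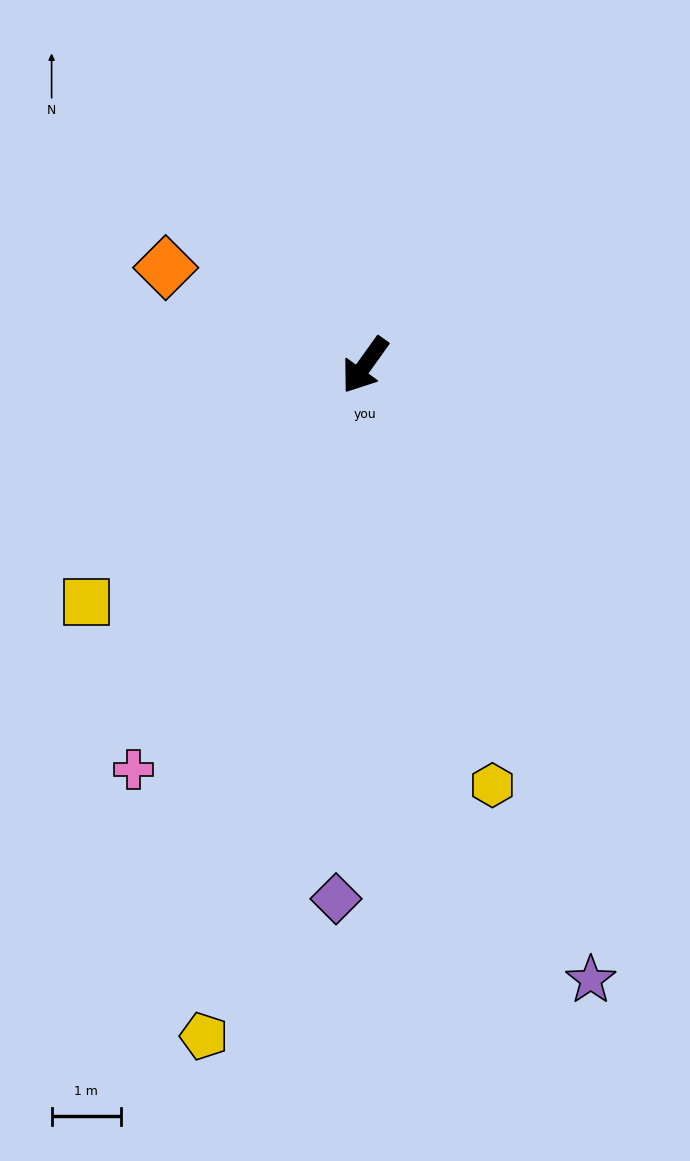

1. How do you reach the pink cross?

turn left 6°, forward 6.7 m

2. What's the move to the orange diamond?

turn right 80°, forward 3.2 m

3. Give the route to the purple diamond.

turn left 33°, forward 7.7 m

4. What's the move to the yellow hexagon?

turn left 53°, forward 6.3 m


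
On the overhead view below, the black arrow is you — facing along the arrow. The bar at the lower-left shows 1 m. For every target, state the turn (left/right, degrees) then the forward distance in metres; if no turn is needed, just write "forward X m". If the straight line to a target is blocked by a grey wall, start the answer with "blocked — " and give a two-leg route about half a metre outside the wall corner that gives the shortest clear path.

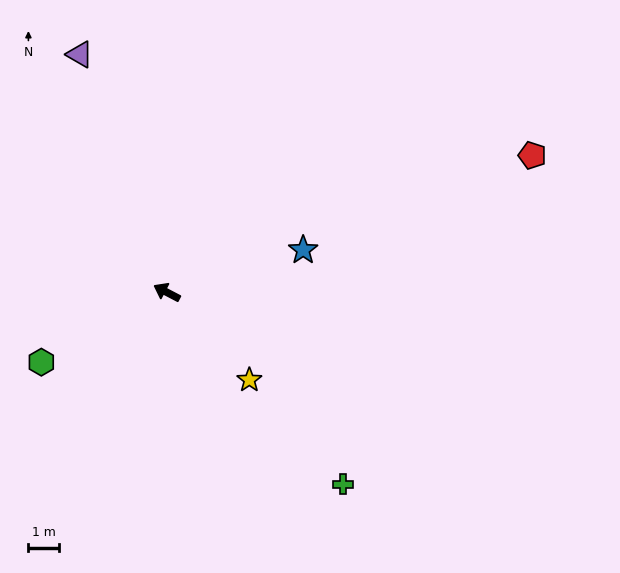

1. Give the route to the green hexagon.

turn left 57°, forward 4.6 m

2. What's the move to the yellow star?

turn left 161°, forward 3.9 m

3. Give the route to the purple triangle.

turn right 42°, forward 8.2 m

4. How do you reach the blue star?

turn right 135°, forward 4.6 m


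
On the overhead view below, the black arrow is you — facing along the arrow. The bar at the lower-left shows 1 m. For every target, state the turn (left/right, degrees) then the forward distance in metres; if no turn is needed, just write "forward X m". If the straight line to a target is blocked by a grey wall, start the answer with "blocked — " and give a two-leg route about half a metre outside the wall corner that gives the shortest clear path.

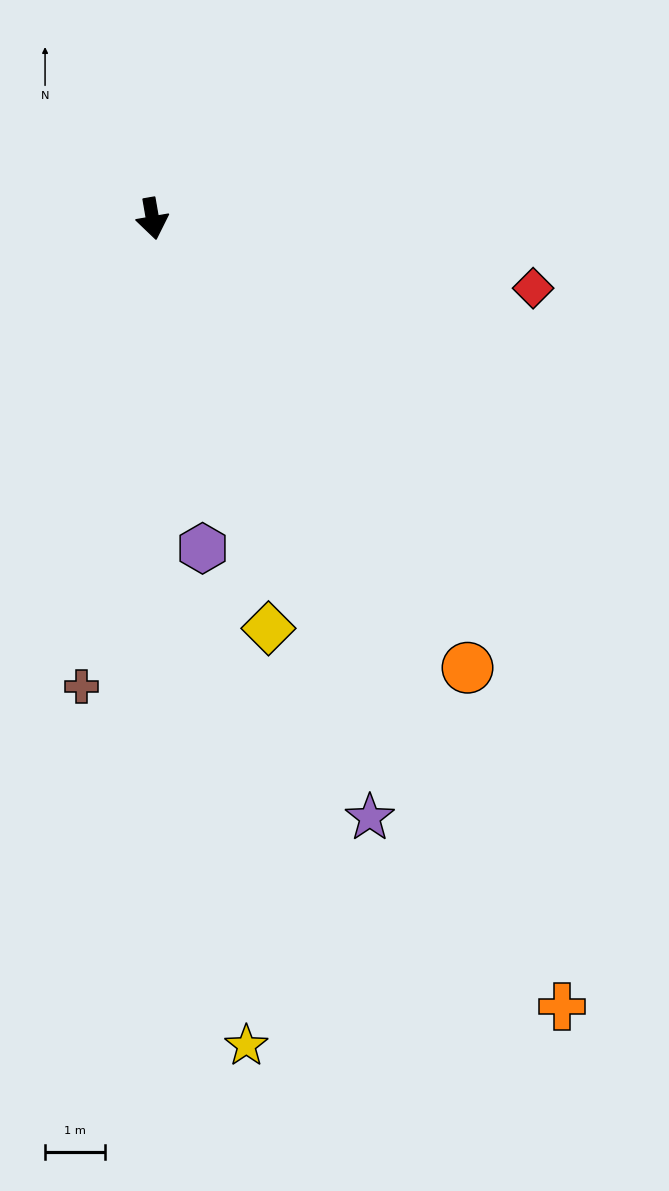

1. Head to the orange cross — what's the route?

turn left 18°, forward 14.8 m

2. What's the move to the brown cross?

turn right 18°, forward 7.9 m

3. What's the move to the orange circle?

turn left 25°, forward 9.2 m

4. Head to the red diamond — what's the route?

turn left 70°, forward 6.5 m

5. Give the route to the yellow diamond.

turn left 6°, forward 7.1 m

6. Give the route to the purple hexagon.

forward 5.6 m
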